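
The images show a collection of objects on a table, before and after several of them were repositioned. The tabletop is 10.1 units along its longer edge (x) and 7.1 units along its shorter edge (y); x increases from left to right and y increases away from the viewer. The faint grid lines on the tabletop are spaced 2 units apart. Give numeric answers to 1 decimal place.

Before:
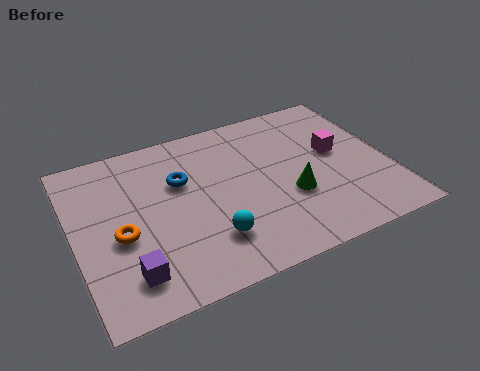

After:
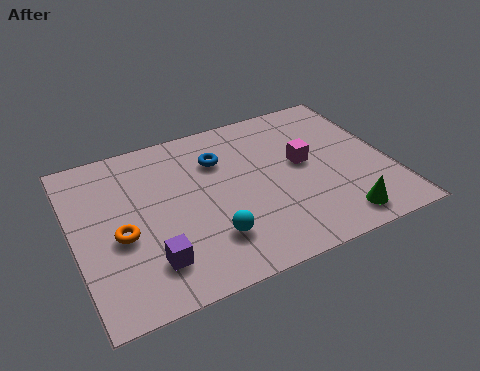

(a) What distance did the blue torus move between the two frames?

1.4

The blue torus moved from about (3.5, 4.6) to (4.8, 5.1), a distance of √(1.3² + 0.5²) ≈ 1.4.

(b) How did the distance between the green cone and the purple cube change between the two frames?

+0.5

The distance was about 5.4 in the first image and 5.9 in the second, so they moved 0.5 units further apart.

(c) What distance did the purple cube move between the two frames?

0.7

The purple cube was near (1.5, 1.4) before and (2.2, 1.6) after, so it travelled √(0.7² + 0.2²) ≈ 0.7 units.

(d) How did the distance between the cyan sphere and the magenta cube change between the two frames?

-1.0

They were about 4.9 units apart before and 3.9 after — 1.0 units closer together.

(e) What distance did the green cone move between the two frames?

2.1

From (6.8, 2.6) to (8.1, 1.0), the green cone covered √(1.3² + 1.6²) ≈ 2.1 units.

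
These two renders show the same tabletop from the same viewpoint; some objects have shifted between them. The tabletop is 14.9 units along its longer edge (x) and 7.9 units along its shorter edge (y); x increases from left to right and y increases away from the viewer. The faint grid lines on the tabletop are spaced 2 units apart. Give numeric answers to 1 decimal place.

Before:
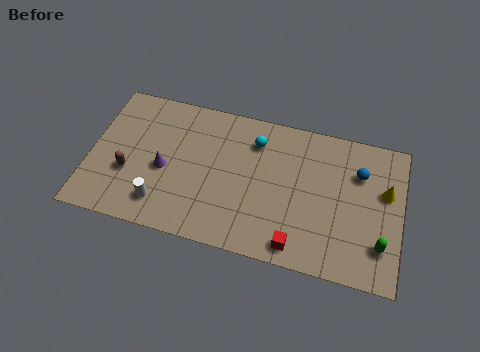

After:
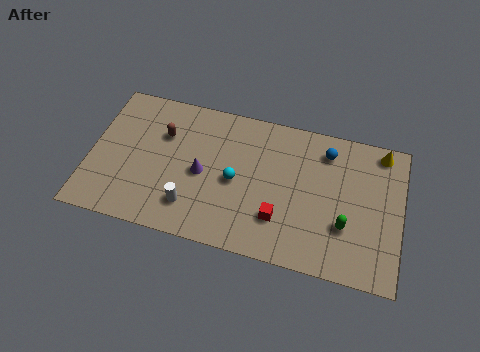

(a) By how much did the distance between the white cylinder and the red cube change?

-2.3

They were about 6.5 units apart before and 4.2 after — 2.3 units closer together.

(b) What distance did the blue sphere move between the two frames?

1.8

The blue sphere was near (12.8, 5.6) before and (11.2, 6.4) after, so it travelled √(1.6² + 0.8²) ≈ 1.8 units.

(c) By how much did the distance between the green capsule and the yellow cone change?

+1.7

Before: roughly 2.9 units apart; after: 4.6. That's 1.7 units further apart.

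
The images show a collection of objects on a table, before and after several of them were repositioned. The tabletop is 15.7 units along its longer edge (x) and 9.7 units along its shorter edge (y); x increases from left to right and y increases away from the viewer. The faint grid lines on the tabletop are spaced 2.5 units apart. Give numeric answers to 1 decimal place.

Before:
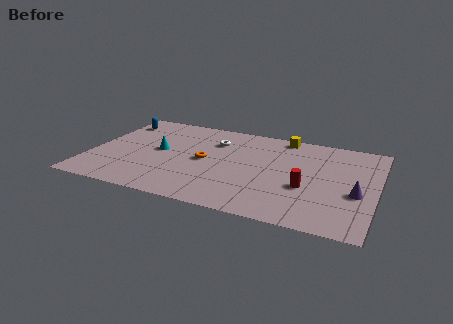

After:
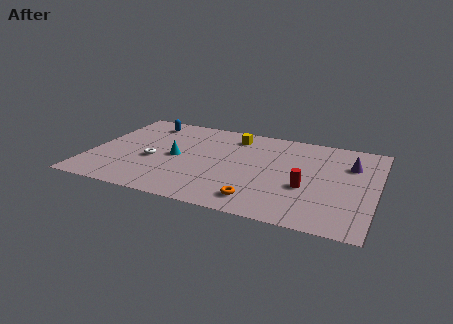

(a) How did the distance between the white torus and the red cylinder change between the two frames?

+2.1

The distance was about 6.4 in the first image and 8.5 in the second, so they moved 2.1 units further apart.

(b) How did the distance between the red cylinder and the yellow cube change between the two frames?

+0.8

Before: roughly 5.4 units apart; after: 6.2. That's 0.8 units further apart.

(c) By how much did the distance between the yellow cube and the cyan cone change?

-3.2

The distance was about 7.6 in the first image and 4.4 in the second, so they moved 3.2 units closer together.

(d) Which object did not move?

the red cylinder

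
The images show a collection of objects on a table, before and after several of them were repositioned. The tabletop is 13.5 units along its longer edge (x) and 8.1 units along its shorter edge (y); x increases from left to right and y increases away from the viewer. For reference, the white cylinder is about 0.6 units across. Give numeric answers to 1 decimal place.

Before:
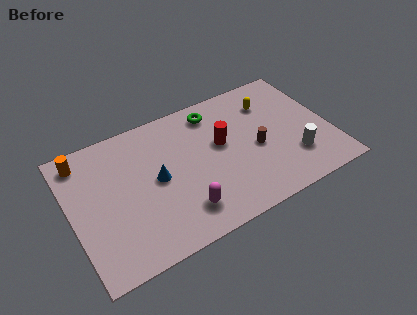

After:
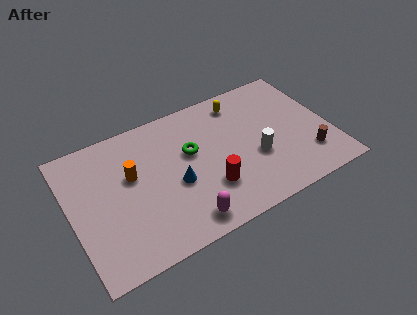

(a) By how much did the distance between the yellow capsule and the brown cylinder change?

+2.9

Before: roughly 2.7 units apart; after: 5.6. That's 2.9 units further apart.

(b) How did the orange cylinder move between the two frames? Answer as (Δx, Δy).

(2.3, -2.0)

The orange cylinder was at about (0.9, 6.9) and moved to about (3.2, 4.9).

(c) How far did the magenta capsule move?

0.6

From (5.4, 1.7) to (5.4, 1.1), the magenta capsule covered √(0.0² + 0.6²) ≈ 0.6 units.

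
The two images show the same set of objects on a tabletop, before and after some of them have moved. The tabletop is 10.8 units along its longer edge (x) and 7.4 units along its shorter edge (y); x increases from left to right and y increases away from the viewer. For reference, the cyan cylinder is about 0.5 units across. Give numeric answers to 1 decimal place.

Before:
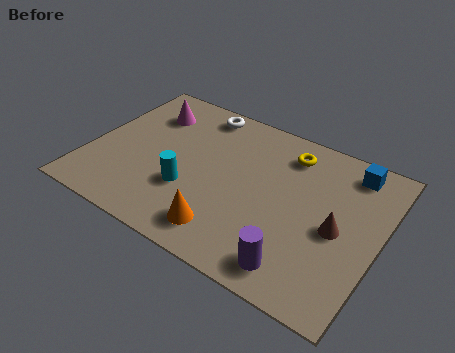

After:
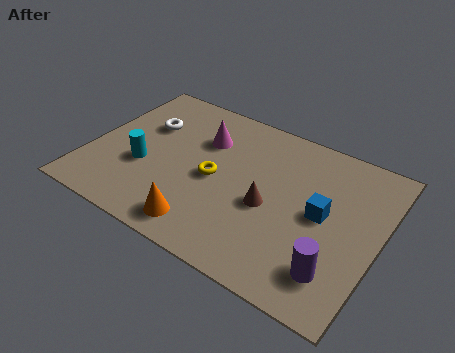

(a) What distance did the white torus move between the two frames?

2.4

The white torus was near (3.6, 6.5) before and (1.8, 4.9) after, so it travelled √(1.8² + 1.6²) ≈ 2.4 units.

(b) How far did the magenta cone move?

2.2

From (1.8, 5.6) to (4.0, 5.2), the magenta cone covered √(2.2² + 0.4²) ≈ 2.2 units.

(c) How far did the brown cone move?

2.5

The brown cone was near (9.3, 3.4) before and (6.8, 3.2) after, so it travelled √(2.5² + 0.2²) ≈ 2.5 units.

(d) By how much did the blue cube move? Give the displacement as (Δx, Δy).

(-0.7, -2.5)

The blue cube was at about (9.4, 6.3) and moved to about (8.7, 3.8).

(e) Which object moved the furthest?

the yellow torus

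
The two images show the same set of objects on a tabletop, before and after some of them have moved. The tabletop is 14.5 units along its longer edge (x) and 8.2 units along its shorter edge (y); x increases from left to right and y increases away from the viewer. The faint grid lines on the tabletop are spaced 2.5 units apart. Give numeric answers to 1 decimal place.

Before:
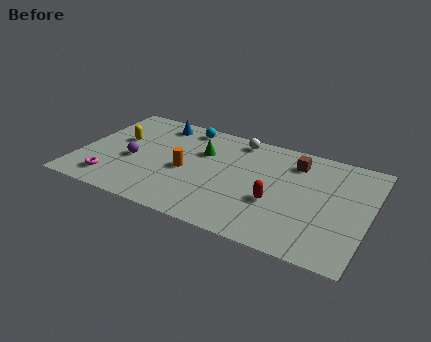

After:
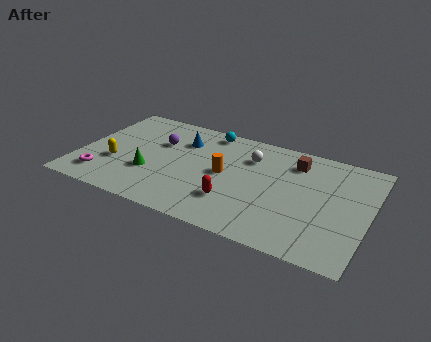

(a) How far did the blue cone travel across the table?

1.7

The blue cone moved from about (3.5, 7.0) to (4.9, 6.0), a distance of √(1.4² + 1.0²) ≈ 1.7.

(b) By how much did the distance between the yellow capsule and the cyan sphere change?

+2.2

The distance was about 3.9 in the first image and 6.1 in the second, so they moved 2.2 units further apart.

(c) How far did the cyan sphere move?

1.2

The cyan sphere moved from about (4.9, 7.2) to (6.1, 7.3), a distance of √(1.2² + 0.1²) ≈ 1.2.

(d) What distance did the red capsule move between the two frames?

2.2

The red capsule was near (10.0, 3.1) before and (8.0, 2.3) after, so it travelled √(2.0² + 0.8²) ≈ 2.2 units.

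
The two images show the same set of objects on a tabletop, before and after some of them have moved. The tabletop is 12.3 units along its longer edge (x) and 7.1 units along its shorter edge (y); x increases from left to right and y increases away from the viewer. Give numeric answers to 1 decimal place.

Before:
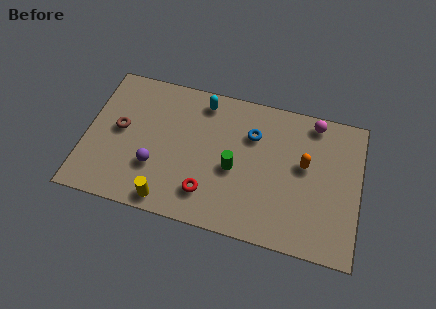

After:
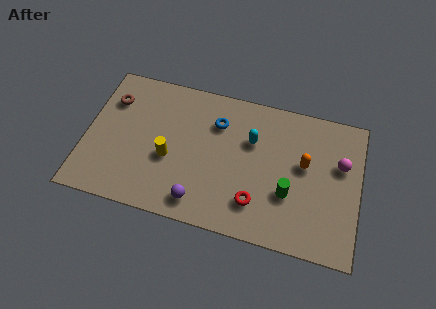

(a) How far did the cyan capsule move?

2.7

From (5.1, 6.1) to (7.4, 4.7), the cyan capsule covered √(2.3² + 1.4²) ≈ 2.7 units.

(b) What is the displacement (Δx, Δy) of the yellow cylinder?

(-0.1, 2.1)

The yellow cylinder started near (3.9, 0.8) and ended near (3.8, 2.9).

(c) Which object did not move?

the orange capsule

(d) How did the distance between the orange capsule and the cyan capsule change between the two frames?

-2.6

The distance was about 5.1 in the first image and 2.5 in the second, so they moved 2.6 units closer together.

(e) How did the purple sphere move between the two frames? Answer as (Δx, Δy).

(2.1, -1.2)

The purple sphere was at about (3.2, 2.3) and moved to about (5.3, 1.1).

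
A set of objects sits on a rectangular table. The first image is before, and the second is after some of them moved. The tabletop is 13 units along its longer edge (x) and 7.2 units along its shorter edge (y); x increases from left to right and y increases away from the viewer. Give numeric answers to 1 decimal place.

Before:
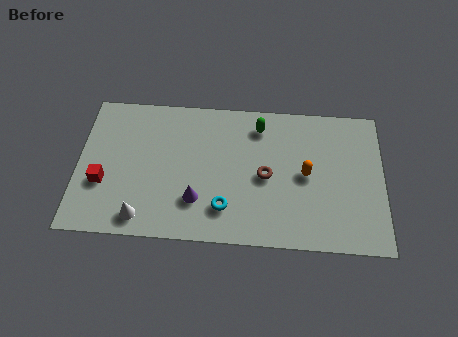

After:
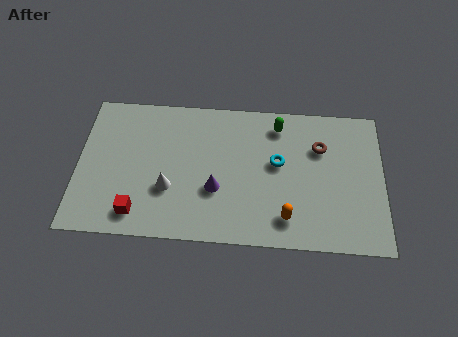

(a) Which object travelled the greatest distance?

the cyan torus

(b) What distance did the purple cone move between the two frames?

1.0

From (5.1, 2.0) to (5.9, 2.6), the purple cone covered √(0.8² + 0.6²) ≈ 1.0 units.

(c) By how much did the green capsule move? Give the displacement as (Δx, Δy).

(0.8, 0.1)

The green capsule started near (7.7, 5.9) and ended near (8.5, 6.0).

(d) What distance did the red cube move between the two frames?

2.1

The red cube moved from about (1.1, 2.6) to (2.6, 1.2), a distance of √(1.5² + 1.4²) ≈ 2.1.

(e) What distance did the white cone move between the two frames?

1.9

From (2.8, 1.0) to (3.9, 2.5), the white cone covered √(1.1² + 1.5²) ≈ 1.9 units.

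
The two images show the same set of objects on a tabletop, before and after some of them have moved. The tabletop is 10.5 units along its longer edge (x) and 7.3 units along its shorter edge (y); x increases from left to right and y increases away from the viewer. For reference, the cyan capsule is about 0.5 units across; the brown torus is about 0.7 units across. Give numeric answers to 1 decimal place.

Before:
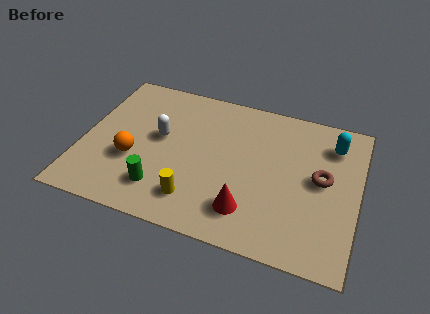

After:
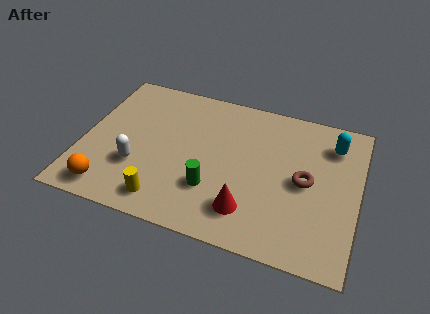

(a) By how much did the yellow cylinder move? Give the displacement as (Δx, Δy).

(-1.1, -0.4)

The yellow cylinder was at about (4.5, 1.5) and moved to about (3.4, 1.1).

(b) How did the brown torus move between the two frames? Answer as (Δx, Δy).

(-0.6, -0.3)

The brown torus was at about (9.1, 3.9) and moved to about (8.5, 3.6).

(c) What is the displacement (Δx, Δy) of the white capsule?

(-0.7, -1.7)

The white capsule was at about (2.9, 4.1) and moved to about (2.2, 2.4).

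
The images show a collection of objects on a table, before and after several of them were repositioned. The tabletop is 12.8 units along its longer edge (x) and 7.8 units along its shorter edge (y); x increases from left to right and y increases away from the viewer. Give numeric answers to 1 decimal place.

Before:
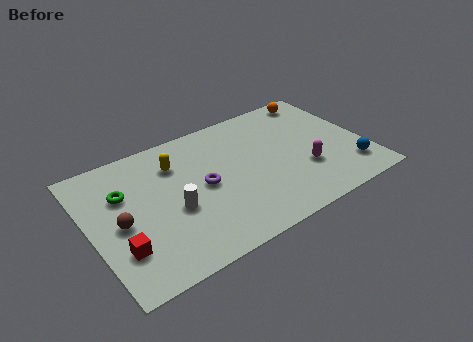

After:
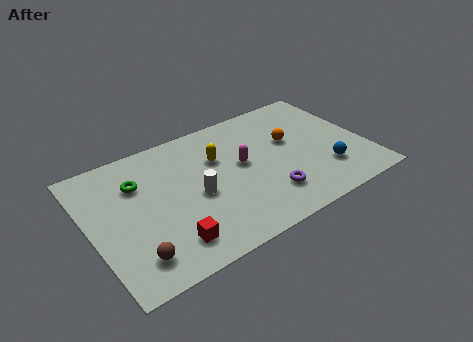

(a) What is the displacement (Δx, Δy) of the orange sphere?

(-1.8, -2.2)

The orange sphere started near (11.3, 6.9) and ended near (9.5, 4.7).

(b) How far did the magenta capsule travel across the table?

3.2

From (9.8, 2.6) to (7.1, 4.3), the magenta capsule covered √(2.7² + 1.7²) ≈ 3.2 units.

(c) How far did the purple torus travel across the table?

3.4

From (5.2, 3.9) to (7.9, 1.9), the purple torus covered √(2.7² + 2.0²) ≈ 3.4 units.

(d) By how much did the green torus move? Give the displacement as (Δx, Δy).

(0.7, 0.3)

The green torus started near (1.7, 5.2) and ended near (2.4, 5.5).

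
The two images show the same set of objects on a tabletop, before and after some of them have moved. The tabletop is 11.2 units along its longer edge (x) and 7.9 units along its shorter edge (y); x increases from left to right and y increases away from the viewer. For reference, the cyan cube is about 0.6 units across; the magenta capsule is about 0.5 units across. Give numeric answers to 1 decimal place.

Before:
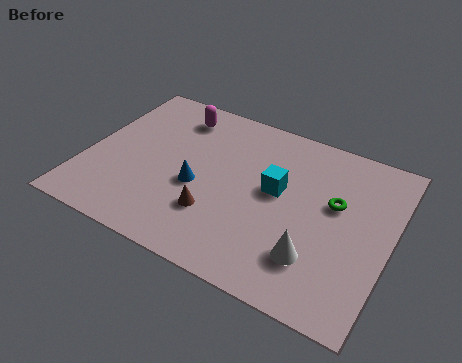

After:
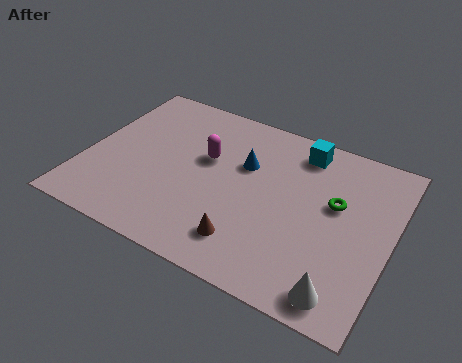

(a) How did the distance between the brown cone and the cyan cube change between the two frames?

+2.4

They were about 2.9 units apart before and 5.3 after — 2.4 units further apart.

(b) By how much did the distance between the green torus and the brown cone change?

-0.6

The distance was about 4.8 in the first image and 4.2 in the second, so they moved 0.6 units closer together.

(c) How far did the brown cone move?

1.5

From (5.0, 2.3) to (6.3, 1.6), the brown cone covered √(1.3² + 0.7²) ≈ 1.5 units.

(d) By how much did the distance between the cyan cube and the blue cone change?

-0.5

They were about 3.0 units apart before and 2.5 after — 0.5 units closer together.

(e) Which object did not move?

the green torus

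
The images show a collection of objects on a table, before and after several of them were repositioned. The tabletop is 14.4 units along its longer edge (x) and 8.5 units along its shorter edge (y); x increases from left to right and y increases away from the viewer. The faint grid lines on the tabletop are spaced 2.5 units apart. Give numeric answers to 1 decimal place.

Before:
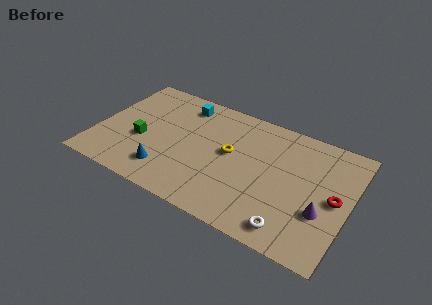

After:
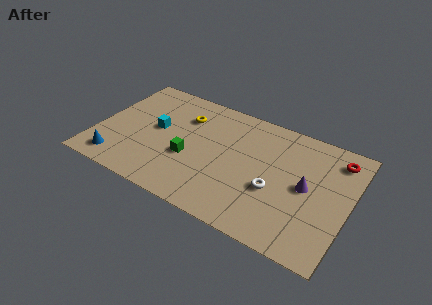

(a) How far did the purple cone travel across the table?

1.6

From (13.0, 3.0) to (12.0, 4.3), the purple cone covered √(1.0² + 1.3²) ≈ 1.6 units.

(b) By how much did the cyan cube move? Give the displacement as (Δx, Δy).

(-1.2, -2.5)

From the two frames, the cyan cube sits at roughly (4.5, 7.1) before and (3.3, 4.6) after.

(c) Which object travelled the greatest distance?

the yellow torus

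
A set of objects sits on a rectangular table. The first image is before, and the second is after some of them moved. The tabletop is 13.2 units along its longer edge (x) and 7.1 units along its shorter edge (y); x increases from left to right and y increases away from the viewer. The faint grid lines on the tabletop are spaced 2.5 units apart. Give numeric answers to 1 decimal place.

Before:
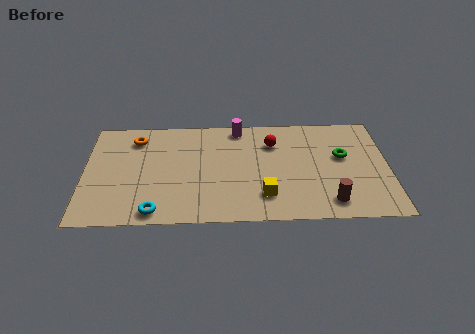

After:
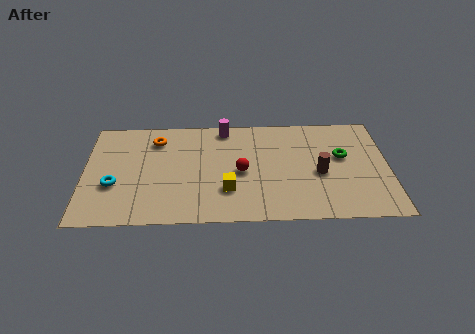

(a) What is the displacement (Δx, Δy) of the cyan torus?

(-1.8, 1.8)

The cyan torus was at about (3.1, 0.8) and moved to about (1.3, 2.6).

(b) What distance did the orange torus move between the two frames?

0.9

The orange torus moved from about (2.2, 5.7) to (3.1, 5.6), a distance of √(0.9² + 0.1²) ≈ 0.9.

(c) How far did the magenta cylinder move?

0.6

From (6.7, 6.3) to (6.1, 6.3), the magenta cylinder covered √(0.6² + 0.0²) ≈ 0.6 units.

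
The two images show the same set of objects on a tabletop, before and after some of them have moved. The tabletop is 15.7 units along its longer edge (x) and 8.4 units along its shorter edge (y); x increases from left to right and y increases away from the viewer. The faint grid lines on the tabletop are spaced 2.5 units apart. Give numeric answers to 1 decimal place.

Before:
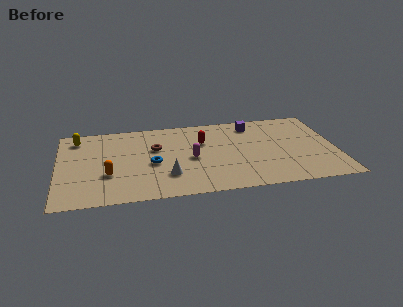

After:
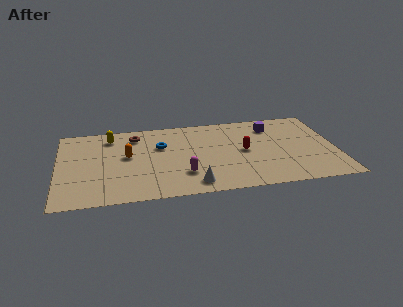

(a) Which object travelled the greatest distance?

the red capsule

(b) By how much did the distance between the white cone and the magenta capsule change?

-0.9

They were about 2.1 units apart before and 1.2 after — 0.9 units closer together.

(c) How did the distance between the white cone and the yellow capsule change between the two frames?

+0.4

Before: roughly 6.9 units apart; after: 7.3. That's 0.4 units further apart.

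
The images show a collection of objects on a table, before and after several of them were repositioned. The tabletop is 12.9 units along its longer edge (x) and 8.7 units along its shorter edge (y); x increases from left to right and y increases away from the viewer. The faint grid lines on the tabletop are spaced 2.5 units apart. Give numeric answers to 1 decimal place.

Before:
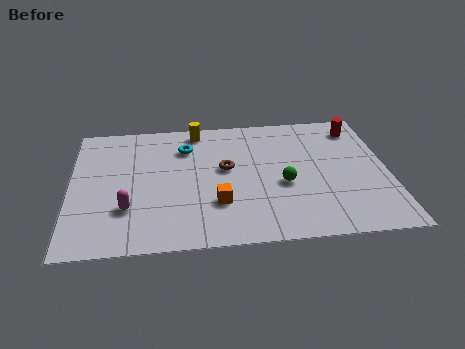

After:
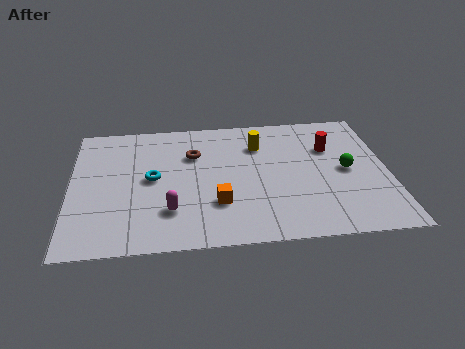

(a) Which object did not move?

the orange cube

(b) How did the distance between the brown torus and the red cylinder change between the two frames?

-0.4

They were about 6.0 units apart before and 5.6 after — 0.4 units closer together.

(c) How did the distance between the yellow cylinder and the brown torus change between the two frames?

-0.3

The distance was about 3.0 in the first image and 2.7 in the second, so they moved 0.3 units closer together.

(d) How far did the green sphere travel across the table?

2.7

The green sphere was near (8.6, 3.6) before and (11.2, 4.3) after, so it travelled √(2.6² + 0.7²) ≈ 2.7 units.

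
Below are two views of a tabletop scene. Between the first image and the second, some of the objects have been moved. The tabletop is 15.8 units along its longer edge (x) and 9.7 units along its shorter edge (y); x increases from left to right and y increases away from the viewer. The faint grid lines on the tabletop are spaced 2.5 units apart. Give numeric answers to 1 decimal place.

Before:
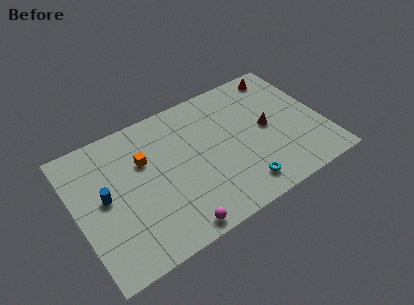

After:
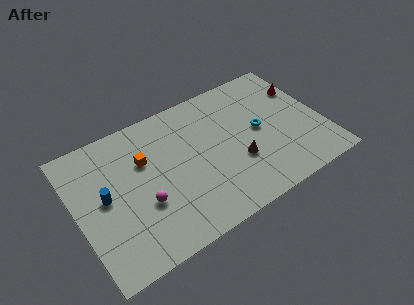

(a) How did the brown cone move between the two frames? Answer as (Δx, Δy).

(-2.2, -1.5)

The brown cone started near (12.3, 4.9) and ended near (10.1, 3.4).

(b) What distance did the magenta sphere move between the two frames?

3.1

From (5.6, 0.9) to (4.0, 3.5), the magenta sphere covered √(1.6² + 2.6²) ≈ 3.1 units.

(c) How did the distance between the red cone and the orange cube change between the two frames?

+0.9

They were about 9.6 units apart before and 10.5 after — 0.9 units further apart.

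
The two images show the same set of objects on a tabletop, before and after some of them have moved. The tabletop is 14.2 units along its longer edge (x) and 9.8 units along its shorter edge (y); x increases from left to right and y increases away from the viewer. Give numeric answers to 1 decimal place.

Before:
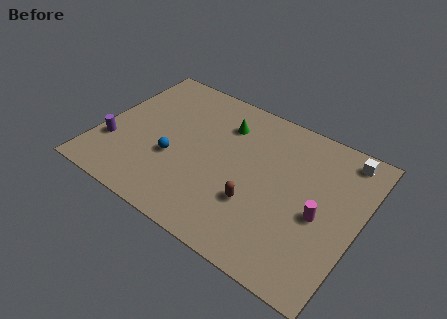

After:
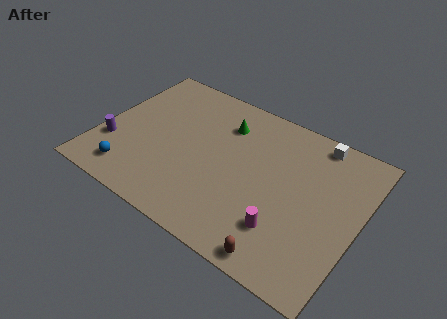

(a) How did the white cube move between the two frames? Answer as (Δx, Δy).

(-1.6, 0.2)

The white cube started near (12.9, 8.6) and ended near (11.3, 8.8).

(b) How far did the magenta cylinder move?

2.4

From (12.2, 4.3) to (10.6, 2.5), the magenta cylinder covered √(1.6² + 1.8²) ≈ 2.4 units.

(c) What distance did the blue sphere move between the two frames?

2.9

From (4.2, 3.7) to (2.2, 1.6), the blue sphere covered √(2.0² + 2.1²) ≈ 2.9 units.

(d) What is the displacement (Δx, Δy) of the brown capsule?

(1.9, -2.3)

From the two frames, the brown capsule sits at roughly (8.9, 3.2) before and (10.8, 0.9) after.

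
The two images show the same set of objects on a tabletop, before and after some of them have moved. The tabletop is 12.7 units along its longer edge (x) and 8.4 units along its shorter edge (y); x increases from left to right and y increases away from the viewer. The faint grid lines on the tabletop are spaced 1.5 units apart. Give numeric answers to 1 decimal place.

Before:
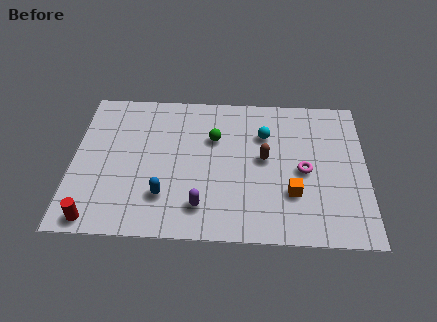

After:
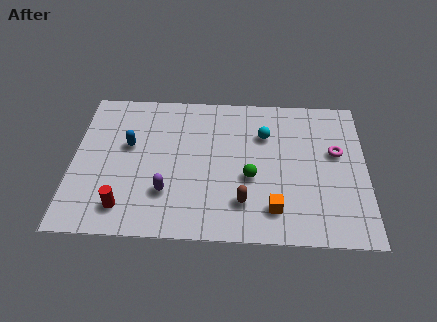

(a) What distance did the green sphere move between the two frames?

2.7

The green sphere was near (6.1, 5.6) before and (7.7, 3.4) after, so it travelled √(1.6² + 2.2²) ≈ 2.7 units.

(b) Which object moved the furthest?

the blue capsule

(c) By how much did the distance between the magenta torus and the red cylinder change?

+0.3

The distance was about 9.4 in the first image and 9.7 in the second, so they moved 0.3 units further apart.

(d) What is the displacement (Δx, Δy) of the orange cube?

(-0.8, -0.9)

From the two frames, the orange cube sits at roughly (9.5, 2.6) before and (8.7, 1.7) after.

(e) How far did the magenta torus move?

1.8

From (10.0, 3.9) to (11.4, 5.0), the magenta torus covered √(1.4² + 1.1²) ≈ 1.8 units.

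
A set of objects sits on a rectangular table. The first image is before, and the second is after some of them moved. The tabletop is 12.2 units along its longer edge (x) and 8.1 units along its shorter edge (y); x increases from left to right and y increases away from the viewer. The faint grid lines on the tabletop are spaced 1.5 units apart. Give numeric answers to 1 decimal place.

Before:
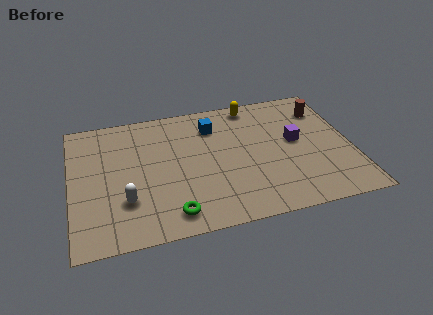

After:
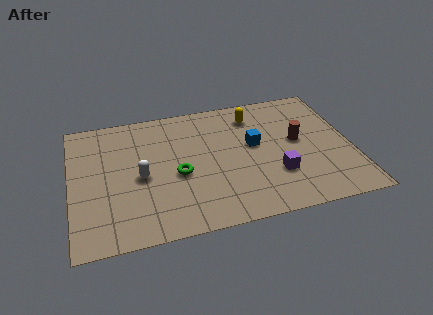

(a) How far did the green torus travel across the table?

2.3

The green torus moved from about (4.2, 1.2) to (4.6, 3.5), a distance of √(0.4² + 2.3²) ≈ 2.3.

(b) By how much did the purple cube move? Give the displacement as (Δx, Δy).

(-1.0, -1.9)

From the two frames, the purple cube sits at roughly (9.8, 4.4) before and (8.8, 2.5) after.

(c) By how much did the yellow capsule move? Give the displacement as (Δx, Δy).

(0.0, -0.7)

The yellow capsule started near (8.1, 7.2) and ended near (8.1, 6.5).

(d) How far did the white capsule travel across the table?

1.5

The white capsule was near (2.3, 2.4) before and (3.0, 3.7) after, so it travelled √(0.7² + 1.3²) ≈ 1.5 units.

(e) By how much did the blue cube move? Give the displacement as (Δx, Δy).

(1.7, -1.6)

From the two frames, the blue cube sits at roughly (6.3, 6.2) before and (8.0, 4.6) after.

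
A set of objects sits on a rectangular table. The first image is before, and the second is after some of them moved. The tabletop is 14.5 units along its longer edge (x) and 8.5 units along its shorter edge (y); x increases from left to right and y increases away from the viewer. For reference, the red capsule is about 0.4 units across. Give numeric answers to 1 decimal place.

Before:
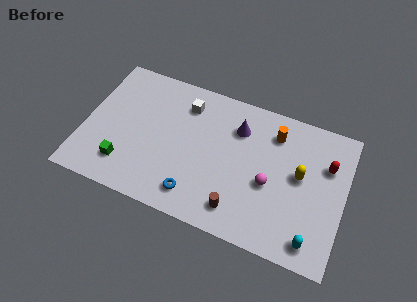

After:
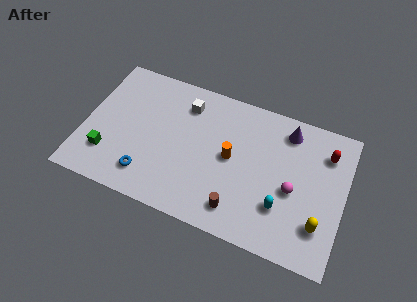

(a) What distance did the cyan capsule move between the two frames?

2.2

The cyan capsule moved from about (13.0, 1.2) to (11.2, 2.5), a distance of √(1.8² + 1.3²) ≈ 2.2.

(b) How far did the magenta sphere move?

1.3

The magenta sphere moved from about (10.4, 3.6) to (11.7, 3.7), a distance of √(1.3² + 0.1²) ≈ 1.3.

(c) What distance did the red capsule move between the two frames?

0.7

The red capsule moved from about (13.4, 5.8) to (13.3, 6.5), a distance of √(0.1² + 0.7²) ≈ 0.7.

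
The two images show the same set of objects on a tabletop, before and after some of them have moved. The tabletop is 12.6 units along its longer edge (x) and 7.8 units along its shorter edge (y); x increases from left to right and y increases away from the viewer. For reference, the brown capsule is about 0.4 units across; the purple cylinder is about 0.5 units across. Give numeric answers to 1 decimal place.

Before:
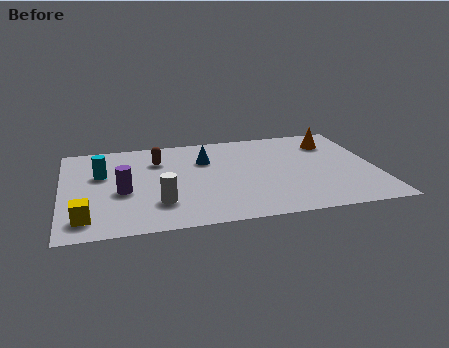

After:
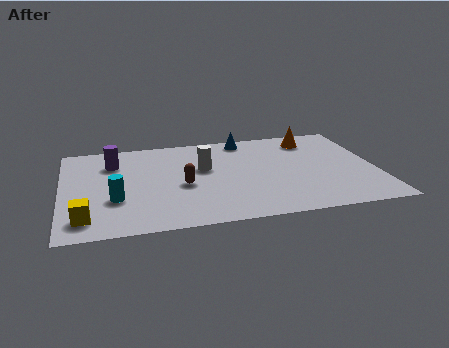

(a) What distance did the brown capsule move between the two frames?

2.5

The brown capsule moved from about (3.9, 5.7) to (4.8, 3.4), a distance of √(0.9² + 2.3²) ≈ 2.5.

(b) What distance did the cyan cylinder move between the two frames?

2.3

From (1.6, 4.9) to (2.1, 2.7), the cyan cylinder covered √(0.5² + 2.2²) ≈ 2.3 units.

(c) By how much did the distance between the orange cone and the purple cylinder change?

-0.9

The distance was about 9.0 in the first image and 8.1 in the second, so they moved 0.9 units closer together.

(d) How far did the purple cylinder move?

2.5

The purple cylinder moved from about (2.4, 3.3) to (2.1, 5.8), a distance of √(0.3² + 2.5²) ≈ 2.5.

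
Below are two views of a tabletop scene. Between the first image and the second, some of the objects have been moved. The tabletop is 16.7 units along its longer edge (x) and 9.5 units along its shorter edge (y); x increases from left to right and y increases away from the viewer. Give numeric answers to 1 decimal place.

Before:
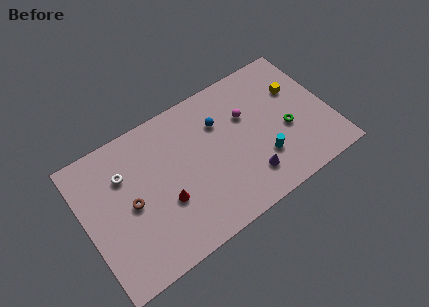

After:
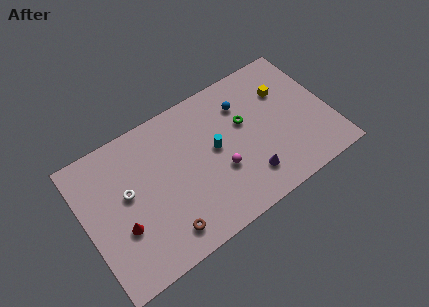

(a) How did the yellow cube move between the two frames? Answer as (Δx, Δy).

(-0.8, 0.3)

The yellow cube was at about (14.8, 6.3) and moved to about (14.0, 6.6).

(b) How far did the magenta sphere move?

3.5

The magenta sphere was near (11.3, 6.2) before and (9.0, 3.5) after, so it travelled √(2.3² + 2.7²) ≈ 3.5 units.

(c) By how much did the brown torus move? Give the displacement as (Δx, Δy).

(1.8, -3.0)

The brown torus started near (3.0, 4.6) and ended near (4.8, 1.6).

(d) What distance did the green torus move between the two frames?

3.2

The green torus moved from about (13.7, 3.9) to (11.1, 5.8), a distance of √(2.6² + 1.9²) ≈ 3.2.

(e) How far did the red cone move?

3.0

The red cone was near (5.2, 3.5) before and (2.2, 3.4) after, so it travelled √(3.0² + 0.1²) ≈ 3.0 units.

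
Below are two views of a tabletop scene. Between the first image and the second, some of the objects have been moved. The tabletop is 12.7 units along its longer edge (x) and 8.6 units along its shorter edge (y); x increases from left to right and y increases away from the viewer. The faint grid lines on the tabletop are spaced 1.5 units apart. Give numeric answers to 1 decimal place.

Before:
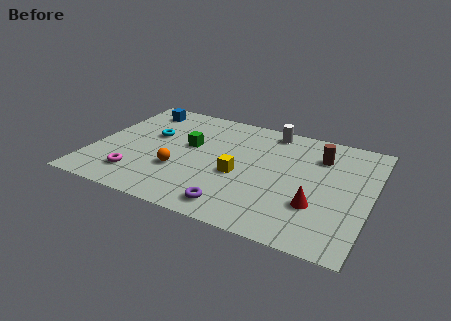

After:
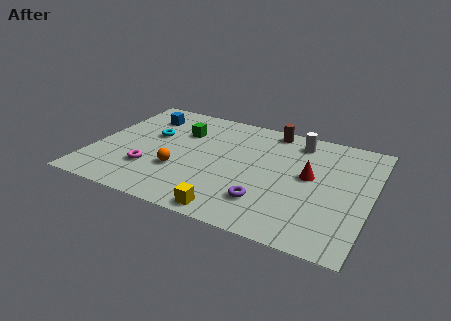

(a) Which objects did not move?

the orange sphere and the cyan torus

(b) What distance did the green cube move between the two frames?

1.1

The green cube moved from about (4.3, 5.0) to (3.8, 6.0), a distance of √(0.5² + 1.0²) ≈ 1.1.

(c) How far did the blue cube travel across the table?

0.6

The blue cube moved from about (1.6, 7.2) to (1.9, 6.7), a distance of √(0.3² + 0.5²) ≈ 0.6.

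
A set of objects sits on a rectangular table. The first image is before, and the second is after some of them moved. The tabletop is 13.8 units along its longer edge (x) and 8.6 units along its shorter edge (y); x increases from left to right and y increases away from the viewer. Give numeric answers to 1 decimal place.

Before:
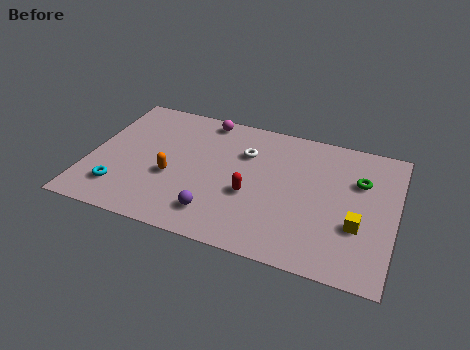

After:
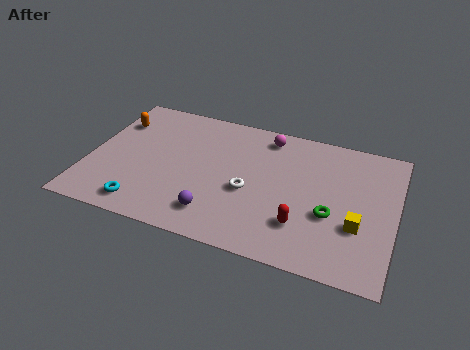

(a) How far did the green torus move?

2.7

From (12.1, 5.8) to (11.0, 3.3), the green torus covered √(1.1² + 2.5²) ≈ 2.7 units.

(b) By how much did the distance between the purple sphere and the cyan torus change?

-1.2

Before: roughly 4.4 units apart; after: 3.2. That's 1.2 units closer together.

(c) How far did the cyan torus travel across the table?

1.4

From (1.6, 1.9) to (2.8, 1.2), the cyan torus covered √(1.2² + 0.7²) ≈ 1.4 units.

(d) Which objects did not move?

the purple sphere and the yellow cube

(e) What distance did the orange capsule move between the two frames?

4.1

The orange capsule moved from about (3.8, 3.4) to (0.9, 6.3), a distance of √(2.9² + 2.9²) ≈ 4.1.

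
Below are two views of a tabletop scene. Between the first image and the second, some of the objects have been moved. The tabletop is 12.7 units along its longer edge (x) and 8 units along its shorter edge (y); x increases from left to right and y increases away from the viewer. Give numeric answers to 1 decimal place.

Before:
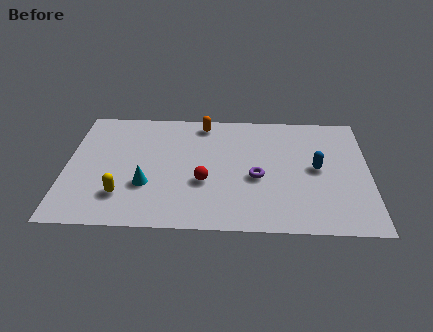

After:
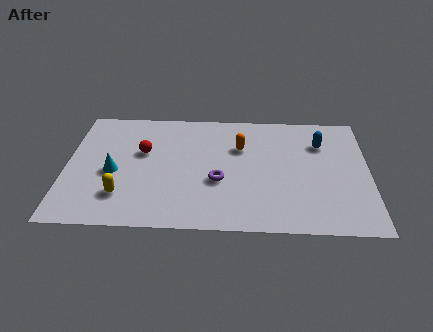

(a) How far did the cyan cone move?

1.6

From (3.4, 2.7) to (2.0, 3.5), the cyan cone covered √(1.4² + 0.8²) ≈ 1.6 units.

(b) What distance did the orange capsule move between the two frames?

2.3

The orange capsule moved from about (5.7, 7.0) to (7.3, 5.4), a distance of √(1.6² + 1.6²) ≈ 2.3.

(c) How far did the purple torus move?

1.6

From (8.0, 3.4) to (6.4, 3.1), the purple torus covered √(1.6² + 0.3²) ≈ 1.6 units.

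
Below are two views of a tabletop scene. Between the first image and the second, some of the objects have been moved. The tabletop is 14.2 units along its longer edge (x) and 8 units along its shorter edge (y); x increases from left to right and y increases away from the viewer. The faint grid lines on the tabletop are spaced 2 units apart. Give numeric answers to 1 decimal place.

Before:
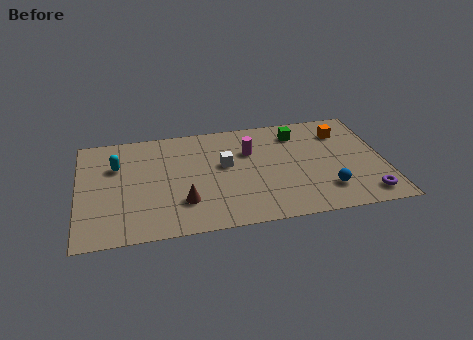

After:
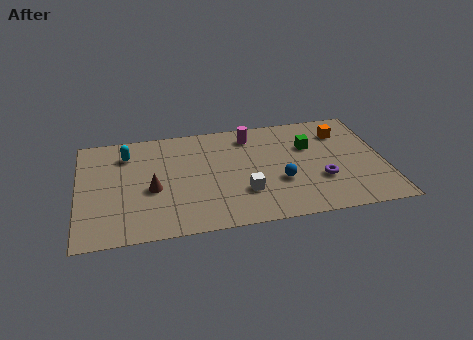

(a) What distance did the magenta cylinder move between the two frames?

1.2

The magenta cylinder was near (8.0, 5.4) before and (8.1, 6.6) after, so it travelled √(0.1² + 1.2²) ≈ 1.2 units.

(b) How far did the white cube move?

2.3

The white cube was near (6.8, 4.6) before and (7.6, 2.4) after, so it travelled √(0.8² + 2.2²) ≈ 2.3 units.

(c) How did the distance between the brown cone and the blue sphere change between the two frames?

-0.7

The distance was about 6.6 in the first image and 5.9 in the second, so they moved 0.7 units closer together.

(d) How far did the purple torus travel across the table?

2.5

From (13.2, 1.2) to (11.2, 2.7), the purple torus covered √(2.0² + 1.5²) ≈ 2.5 units.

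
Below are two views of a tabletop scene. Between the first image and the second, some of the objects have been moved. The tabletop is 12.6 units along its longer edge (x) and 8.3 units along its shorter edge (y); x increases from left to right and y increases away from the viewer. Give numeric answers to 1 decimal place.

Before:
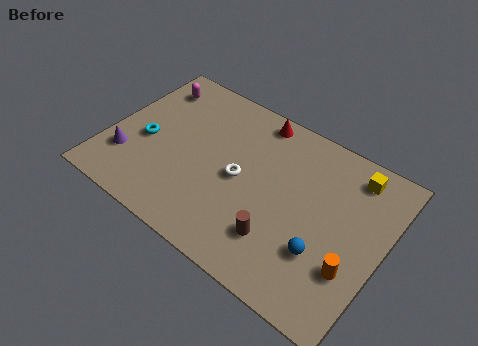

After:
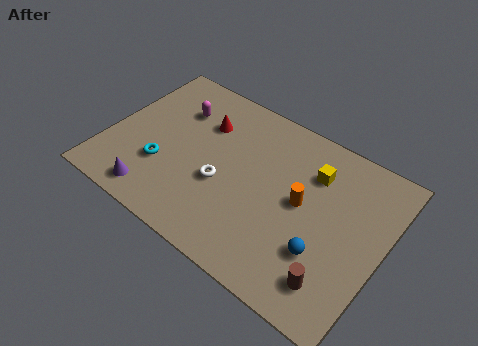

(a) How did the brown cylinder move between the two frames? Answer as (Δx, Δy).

(2.6, -0.5)

The brown cylinder was at about (8.3, 2.1) and moved to about (10.9, 1.6).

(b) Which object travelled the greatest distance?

the orange cylinder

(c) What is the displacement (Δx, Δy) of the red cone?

(-2.2, -1.5)

From the two frames, the red cone sits at roughly (6.2, 7.4) before and (4.0, 5.9) after.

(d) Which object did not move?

the blue sphere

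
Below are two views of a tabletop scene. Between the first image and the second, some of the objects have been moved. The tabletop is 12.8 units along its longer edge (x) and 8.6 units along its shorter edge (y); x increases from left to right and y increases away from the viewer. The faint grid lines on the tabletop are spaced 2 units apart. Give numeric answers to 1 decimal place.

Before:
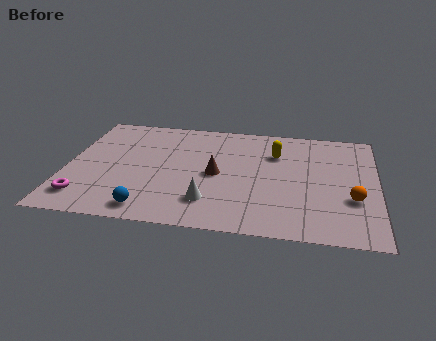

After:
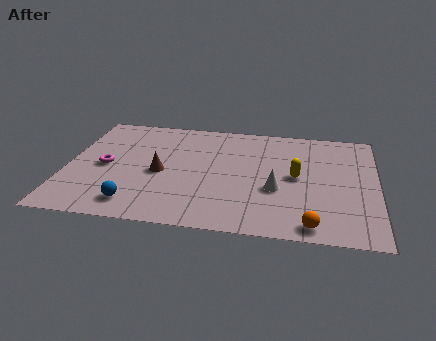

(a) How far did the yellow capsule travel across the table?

1.9

From (8.6, 6.1) to (9.5, 4.4), the yellow capsule covered √(0.9² + 1.7²) ≈ 1.9 units.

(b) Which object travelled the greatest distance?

the white cone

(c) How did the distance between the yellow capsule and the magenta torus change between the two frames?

-1.0

Before: roughly 8.9 units apart; after: 7.9. That's 1.0 units closer together.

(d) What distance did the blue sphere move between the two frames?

0.7

From (3.6, 1.1) to (3.0, 1.4), the blue sphere covered √(0.6² + 0.3²) ≈ 0.7 units.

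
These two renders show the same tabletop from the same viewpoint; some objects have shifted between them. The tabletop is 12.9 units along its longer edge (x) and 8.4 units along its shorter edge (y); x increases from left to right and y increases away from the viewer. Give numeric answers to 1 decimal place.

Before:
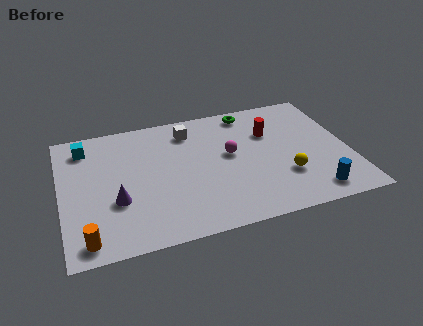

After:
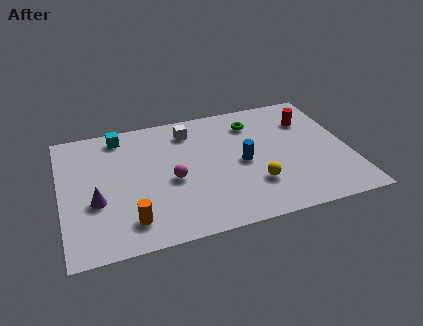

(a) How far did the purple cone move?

0.9

The purple cone was near (2.4, 3.0) before and (1.5, 3.2) after, so it travelled √(0.9² + 0.2²) ≈ 0.9 units.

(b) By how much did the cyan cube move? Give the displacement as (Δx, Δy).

(1.6, 0.4)

The cyan cube started near (1.2, 6.9) and ended near (2.8, 7.3).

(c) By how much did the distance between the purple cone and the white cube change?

+0.5

They were about 5.2 units apart before and 5.7 after — 0.5 units further apart.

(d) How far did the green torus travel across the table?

0.8

From (8.7, 7.4) to (8.8, 6.6), the green torus covered √(0.1² + 0.8²) ≈ 0.8 units.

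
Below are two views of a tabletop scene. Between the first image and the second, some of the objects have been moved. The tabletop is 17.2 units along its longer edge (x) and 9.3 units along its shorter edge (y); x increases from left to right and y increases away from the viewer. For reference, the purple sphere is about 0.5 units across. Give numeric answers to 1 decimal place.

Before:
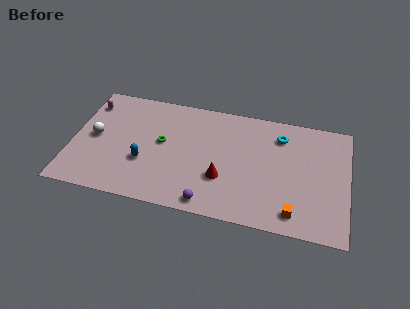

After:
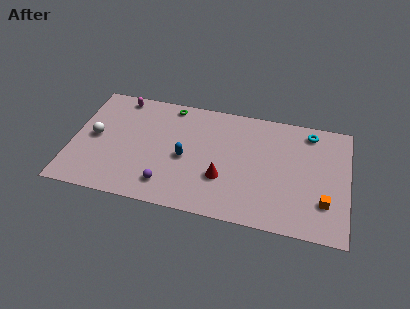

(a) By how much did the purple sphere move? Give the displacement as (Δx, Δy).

(-2.7, 0.8)

From the two frames, the purple sphere sits at roughly (8.8, 1.0) before and (6.1, 1.8) after.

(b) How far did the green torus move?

3.2

The green torus moved from about (5.6, 5.1) to (5.9, 8.3), a distance of √(0.3² + 3.2²) ≈ 3.2.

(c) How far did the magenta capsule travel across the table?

2.1

The magenta capsule moved from about (0.8, 7.4) to (2.7, 8.3), a distance of √(1.9² + 0.9²) ≈ 2.1.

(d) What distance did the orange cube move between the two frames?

2.2

The orange cube moved from about (14.0, 1.4) to (15.8, 2.6), a distance of √(1.8² + 1.2²) ≈ 2.2.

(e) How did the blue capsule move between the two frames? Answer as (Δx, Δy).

(2.5, 0.9)

The blue capsule started near (4.6, 3.3) and ended near (7.1, 4.2).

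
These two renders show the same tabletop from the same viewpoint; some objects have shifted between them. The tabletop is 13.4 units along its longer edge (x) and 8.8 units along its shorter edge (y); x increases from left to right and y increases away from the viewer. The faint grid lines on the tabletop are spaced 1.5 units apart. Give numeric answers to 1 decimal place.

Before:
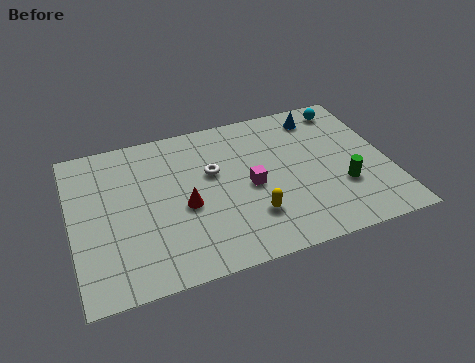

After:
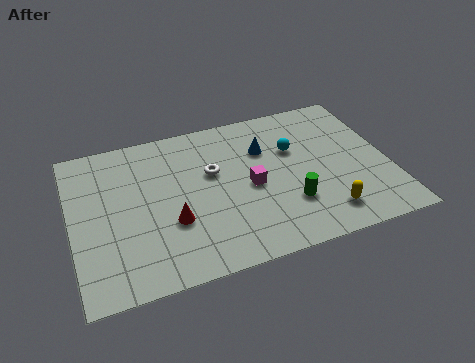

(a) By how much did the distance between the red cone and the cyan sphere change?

-2.2

Before: roughly 8.2 units apart; after: 6.0. That's 2.2 units closer together.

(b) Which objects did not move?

the white torus and the magenta cube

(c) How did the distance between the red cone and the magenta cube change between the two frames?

+0.7

The distance was about 2.8 in the first image and 3.5 in the second, so they moved 0.7 units further apart.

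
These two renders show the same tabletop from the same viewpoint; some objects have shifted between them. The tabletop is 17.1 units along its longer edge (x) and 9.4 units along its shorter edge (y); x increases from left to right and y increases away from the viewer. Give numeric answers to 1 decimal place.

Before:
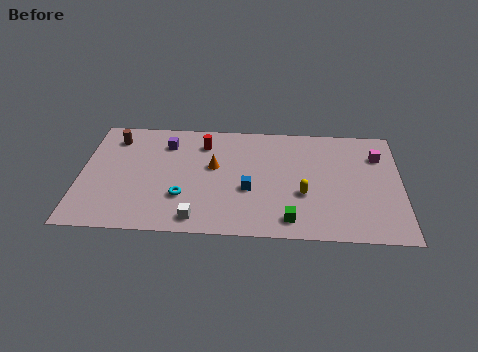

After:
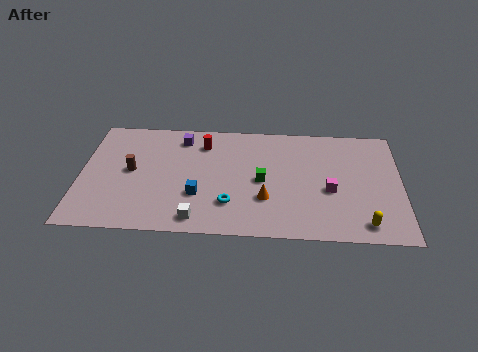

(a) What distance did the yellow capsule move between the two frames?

3.9

The yellow capsule moved from about (11.9, 3.5) to (15.1, 1.3), a distance of √(3.2² + 2.2²) ≈ 3.9.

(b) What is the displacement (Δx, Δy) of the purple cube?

(0.8, 0.5)

From the two frames, the purple cube sits at roughly (4.5, 7.3) before and (5.3, 7.8) after.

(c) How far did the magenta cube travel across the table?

4.0

The magenta cube was near (15.9, 6.9) before and (13.3, 3.9) after, so it travelled √(2.6² + 3.0²) ≈ 4.0 units.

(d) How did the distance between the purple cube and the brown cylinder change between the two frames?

+1.1

They were about 2.8 units apart before and 3.9 after — 1.1 units further apart.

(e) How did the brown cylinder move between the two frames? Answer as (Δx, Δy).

(1.0, -2.7)

The brown cylinder was at about (1.7, 7.6) and moved to about (2.7, 4.9).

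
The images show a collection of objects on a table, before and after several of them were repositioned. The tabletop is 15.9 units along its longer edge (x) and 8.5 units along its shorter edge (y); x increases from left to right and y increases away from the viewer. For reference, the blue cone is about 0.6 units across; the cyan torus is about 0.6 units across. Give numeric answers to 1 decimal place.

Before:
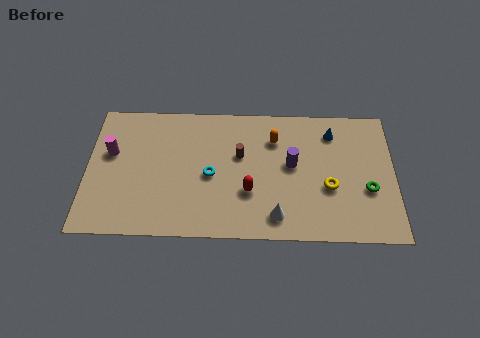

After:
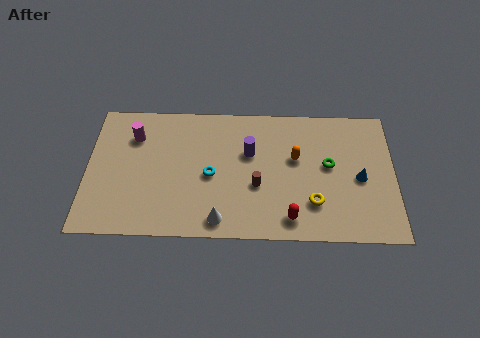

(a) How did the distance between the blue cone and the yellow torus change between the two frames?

-0.6

Before: roughly 3.5 units apart; after: 2.9. That's 0.6 units closer together.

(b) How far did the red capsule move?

2.6

The red capsule moved from about (8.4, 2.9) to (10.5, 1.3), a distance of √(2.1² + 1.6²) ≈ 2.6.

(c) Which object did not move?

the cyan torus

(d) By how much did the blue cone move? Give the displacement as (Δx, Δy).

(1.4, -2.9)

The blue cone was at about (12.7, 6.8) and moved to about (14.1, 3.9).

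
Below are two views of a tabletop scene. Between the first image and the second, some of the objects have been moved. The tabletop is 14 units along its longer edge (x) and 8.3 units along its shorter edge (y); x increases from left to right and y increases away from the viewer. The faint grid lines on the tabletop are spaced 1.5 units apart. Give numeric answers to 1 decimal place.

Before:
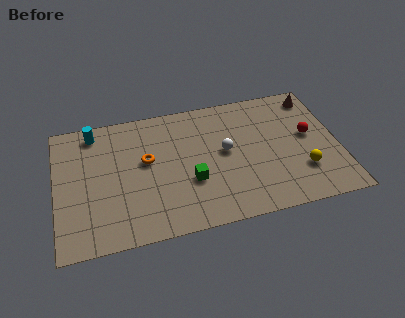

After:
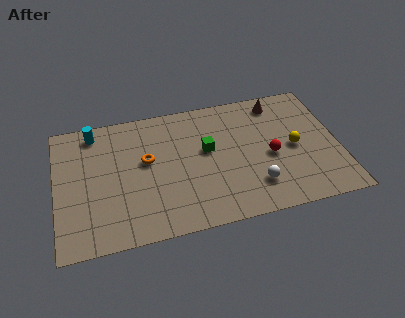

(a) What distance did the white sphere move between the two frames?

2.8

From (8.4, 4.5) to (9.7, 2.0), the white sphere covered √(1.3² + 2.5²) ≈ 2.8 units.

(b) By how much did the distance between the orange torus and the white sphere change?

+2.0

They were about 3.9 units apart before and 5.9 after — 2.0 units further apart.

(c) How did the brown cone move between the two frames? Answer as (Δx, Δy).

(-1.9, 0.0)

The brown cone started near (13.1, 7.1) and ended near (11.2, 7.1).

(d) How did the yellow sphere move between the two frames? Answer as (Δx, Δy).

(-0.3, 1.6)

The yellow sphere was at about (12.1, 2.4) and moved to about (11.8, 4.0).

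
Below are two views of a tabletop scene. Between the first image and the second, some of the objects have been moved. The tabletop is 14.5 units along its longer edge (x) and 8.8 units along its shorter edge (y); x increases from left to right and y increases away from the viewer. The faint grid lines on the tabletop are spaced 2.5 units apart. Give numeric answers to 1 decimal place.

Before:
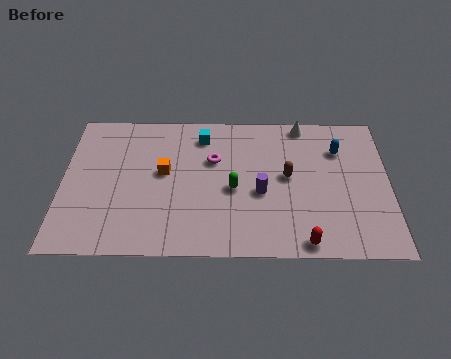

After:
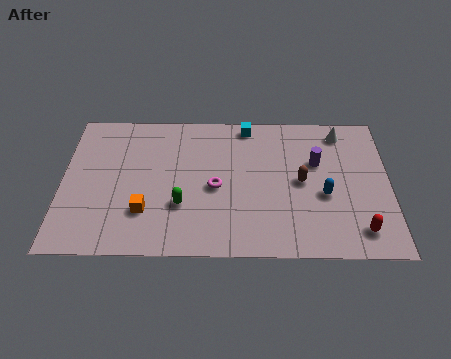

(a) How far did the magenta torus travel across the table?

1.7

From (6.7, 5.7) to (6.8, 4.0), the magenta torus covered √(0.1² + 1.7²) ≈ 1.7 units.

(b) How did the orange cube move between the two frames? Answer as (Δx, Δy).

(-0.8, -2.4)

The orange cube was at about (4.5, 4.9) and moved to about (3.7, 2.5).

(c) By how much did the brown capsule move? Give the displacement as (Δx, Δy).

(0.6, -0.3)

From the two frames, the brown capsule sits at roughly (10.0, 4.7) before and (10.6, 4.4) after.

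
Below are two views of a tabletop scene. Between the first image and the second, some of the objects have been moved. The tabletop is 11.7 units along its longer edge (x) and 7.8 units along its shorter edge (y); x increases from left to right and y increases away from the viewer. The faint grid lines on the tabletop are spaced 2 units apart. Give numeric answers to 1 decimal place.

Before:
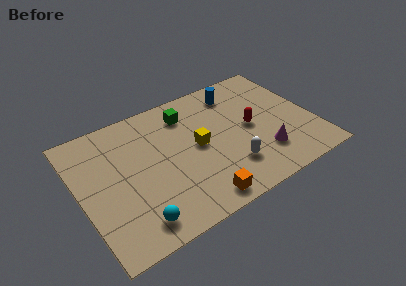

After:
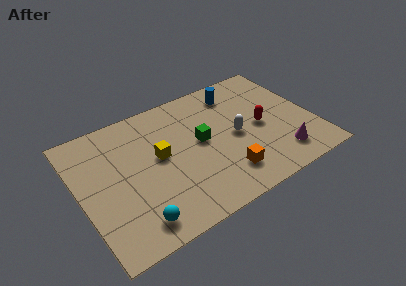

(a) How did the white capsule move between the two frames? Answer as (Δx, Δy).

(0.6, 1.7)

From the two frames, the white capsule sits at roughly (7.2, 2.0) before and (7.8, 3.7) after.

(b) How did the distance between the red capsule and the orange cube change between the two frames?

-1.4

The distance was about 4.4 in the first image and 3.0 in the second, so they moved 1.4 units closer together.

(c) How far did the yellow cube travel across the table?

1.9

The yellow cube was near (5.9, 4.0) before and (4.0, 4.3) after, so it travelled √(1.9² + 0.3²) ≈ 1.9 units.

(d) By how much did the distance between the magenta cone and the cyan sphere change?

+0.8

The distance was about 6.6 in the first image and 7.4 in the second, so they moved 0.8 units further apart.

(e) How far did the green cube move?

2.0

From (5.7, 6.2) to (6.1, 4.2), the green cube covered √(0.4² + 2.0²) ≈ 2.0 units.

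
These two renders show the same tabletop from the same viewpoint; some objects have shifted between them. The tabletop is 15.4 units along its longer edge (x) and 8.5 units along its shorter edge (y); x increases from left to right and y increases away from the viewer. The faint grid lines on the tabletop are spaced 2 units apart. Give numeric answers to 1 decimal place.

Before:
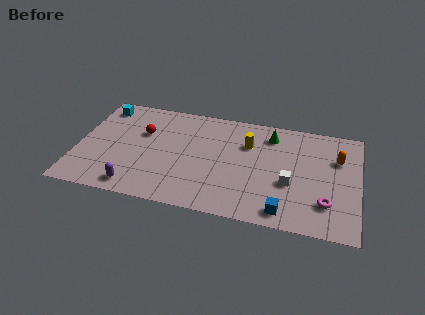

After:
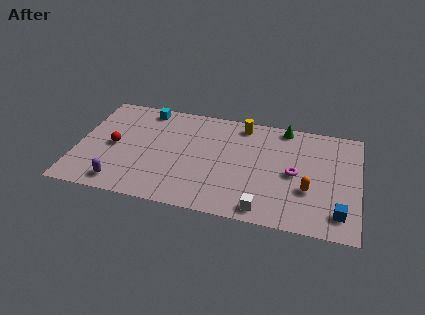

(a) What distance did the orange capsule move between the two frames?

3.2

From (14.2, 5.8) to (12.7, 3.0), the orange capsule covered √(1.5² + 2.8²) ≈ 3.2 units.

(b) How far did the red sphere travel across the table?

2.1

The red sphere moved from about (3.5, 5.5) to (2.0, 4.1), a distance of √(1.5² + 1.4²) ≈ 2.1.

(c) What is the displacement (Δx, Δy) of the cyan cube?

(2.4, 0.3)

From the two frames, the cyan cube sits at roughly (1.1, 7.2) before and (3.5, 7.5) after.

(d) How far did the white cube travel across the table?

2.6

From (11.7, 3.3) to (10.4, 1.0), the white cube covered √(1.3² + 2.3²) ≈ 2.6 units.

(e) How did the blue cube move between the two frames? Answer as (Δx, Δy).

(2.9, 0.5)

From the two frames, the blue cube sits at roughly (11.5, 1.1) before and (14.4, 1.6) after.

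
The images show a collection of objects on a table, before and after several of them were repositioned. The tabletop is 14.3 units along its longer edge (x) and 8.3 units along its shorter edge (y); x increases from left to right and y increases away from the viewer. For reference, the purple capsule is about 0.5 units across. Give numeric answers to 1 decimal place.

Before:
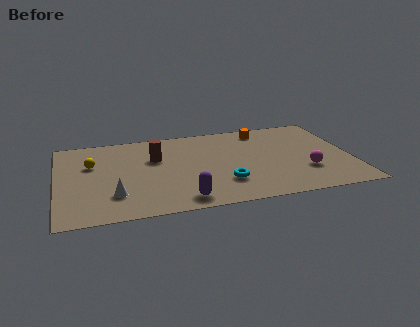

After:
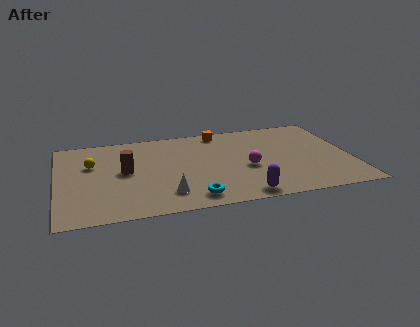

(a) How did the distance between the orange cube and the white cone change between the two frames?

-2.7

The distance was about 9.0 in the first image and 6.3 in the second, so they moved 2.7 units closer together.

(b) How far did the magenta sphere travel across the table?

2.9

From (12.0, 2.6) to (9.2, 3.5), the magenta sphere covered √(2.8² + 0.9²) ≈ 2.9 units.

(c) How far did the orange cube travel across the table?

2.1

From (10.2, 7.1) to (8.1, 7.4), the orange cube covered √(2.1² + 0.3²) ≈ 2.1 units.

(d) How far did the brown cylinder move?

1.8

The brown cylinder was near (4.8, 5.4) before and (3.3, 4.4) after, so it travelled √(1.5² + 1.0²) ≈ 1.8 units.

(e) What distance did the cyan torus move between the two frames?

1.9

The cyan torus was near (8.0, 2.3) before and (6.4, 1.2) after, so it travelled √(1.6² + 1.1²) ≈ 1.9 units.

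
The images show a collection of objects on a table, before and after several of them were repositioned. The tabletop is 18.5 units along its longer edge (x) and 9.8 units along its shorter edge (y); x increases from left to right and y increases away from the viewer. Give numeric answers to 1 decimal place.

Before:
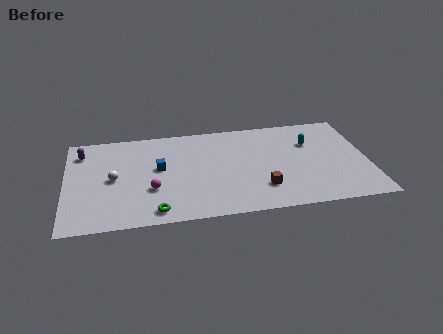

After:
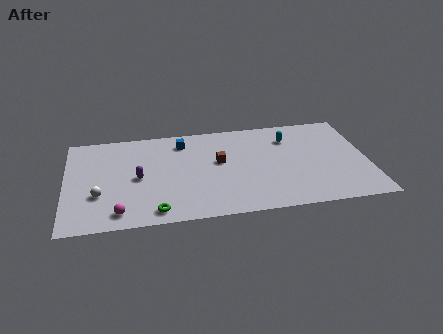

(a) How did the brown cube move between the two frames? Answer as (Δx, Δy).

(-2.5, 3.1)

From the two frames, the brown cube sits at roughly (11.9, 2.5) before and (9.4, 5.6) after.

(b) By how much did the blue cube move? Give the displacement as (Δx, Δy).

(1.5, 2.5)

From the two frames, the blue cube sits at roughly (5.7, 5.5) before and (7.2, 8.0) after.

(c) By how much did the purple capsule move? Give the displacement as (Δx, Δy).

(3.4, -3.1)

From the two frames, the purple capsule sits at roughly (1.0, 7.8) before and (4.4, 4.7) after.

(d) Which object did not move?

the green torus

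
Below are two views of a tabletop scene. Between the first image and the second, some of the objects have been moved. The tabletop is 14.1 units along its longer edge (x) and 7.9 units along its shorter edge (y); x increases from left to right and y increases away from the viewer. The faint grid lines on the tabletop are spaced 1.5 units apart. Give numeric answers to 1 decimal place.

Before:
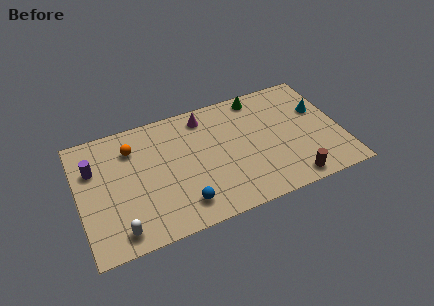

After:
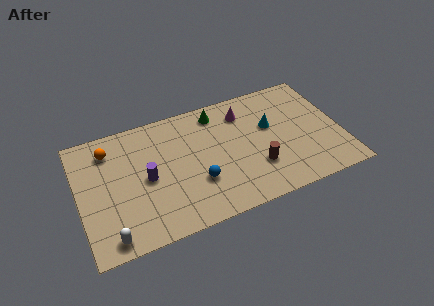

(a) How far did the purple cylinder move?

3.1

The purple cylinder moved from about (0.9, 5.4) to (3.6, 3.8), a distance of √(2.7² + 1.6²) ≈ 3.1.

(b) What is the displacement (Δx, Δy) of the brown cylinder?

(-1.7, 1.5)

From the two frames, the brown cylinder sits at roughly (11.1, 0.9) before and (9.4, 2.4) after.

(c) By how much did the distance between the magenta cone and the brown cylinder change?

-3.3

Before: roughly 7.1 units apart; after: 3.8. That's 3.3 units closer together.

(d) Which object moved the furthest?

the purple cylinder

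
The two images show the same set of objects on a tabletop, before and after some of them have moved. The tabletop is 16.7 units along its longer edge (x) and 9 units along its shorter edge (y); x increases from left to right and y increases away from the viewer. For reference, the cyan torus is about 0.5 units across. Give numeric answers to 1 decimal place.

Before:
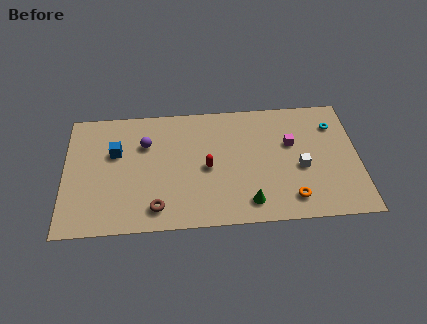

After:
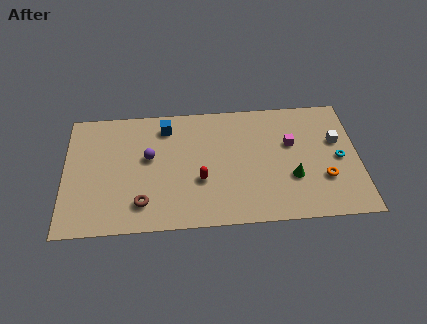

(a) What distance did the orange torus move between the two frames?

2.3

The orange torus moved from about (12.8, 1.6) to (14.7, 2.9), a distance of √(1.9² + 1.3²) ≈ 2.3.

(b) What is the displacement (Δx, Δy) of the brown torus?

(-0.8, 0.4)

From the two frames, the brown torus sits at roughly (5.2, 1.5) before and (4.4, 1.9) after.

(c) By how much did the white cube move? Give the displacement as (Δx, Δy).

(2.1, 1.8)

The white cube started near (13.4, 3.8) and ended near (15.5, 5.6).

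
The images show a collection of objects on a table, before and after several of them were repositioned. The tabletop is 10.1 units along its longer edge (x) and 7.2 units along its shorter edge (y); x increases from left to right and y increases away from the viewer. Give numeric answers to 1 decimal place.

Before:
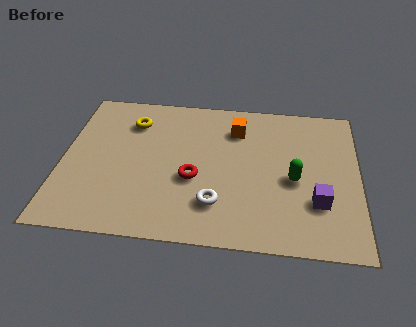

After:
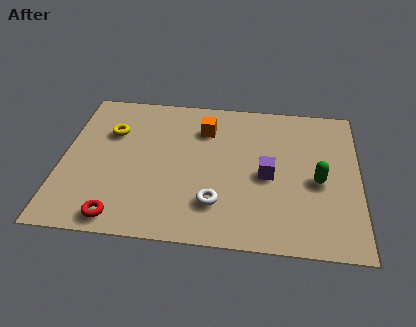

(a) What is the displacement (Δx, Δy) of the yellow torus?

(-0.7, -0.6)

From the two frames, the yellow torus sits at roughly (2.3, 5.5) before and (1.6, 4.9) after.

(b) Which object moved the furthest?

the red torus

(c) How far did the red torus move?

3.2

The red torus moved from about (4.5, 2.9) to (2.1, 0.8), a distance of √(2.4² + 2.1²) ≈ 3.2.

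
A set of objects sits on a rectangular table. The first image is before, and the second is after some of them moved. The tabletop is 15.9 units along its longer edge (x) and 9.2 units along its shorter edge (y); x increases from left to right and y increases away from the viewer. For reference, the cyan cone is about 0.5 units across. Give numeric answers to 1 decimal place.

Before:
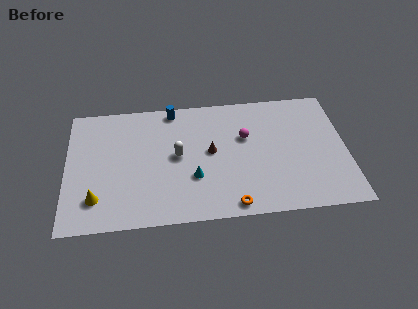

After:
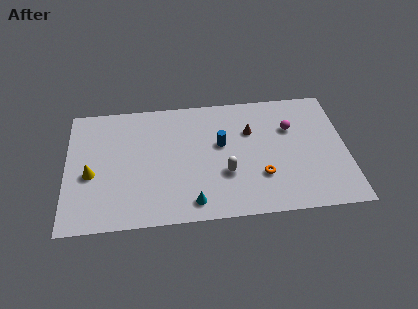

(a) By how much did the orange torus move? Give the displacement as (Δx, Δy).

(1.7, 1.9)

From the two frames, the orange torus sits at roughly (9.3, 0.9) before and (11.0, 2.8) after.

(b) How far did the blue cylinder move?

4.0

The blue cylinder was near (6.1, 8.3) before and (8.8, 5.4) after, so it travelled √(2.7² + 2.9²) ≈ 4.0 units.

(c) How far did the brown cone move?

2.6

The brown cone was near (8.2, 4.9) before and (10.5, 6.2) after, so it travelled √(2.3² + 1.3²) ≈ 2.6 units.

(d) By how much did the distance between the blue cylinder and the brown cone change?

-2.1

The distance was about 4.0 in the first image and 1.9 in the second, so they moved 2.1 units closer together.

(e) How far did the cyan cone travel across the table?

1.8

The cyan cone was near (7.2, 3.1) before and (7.1, 1.3) after, so it travelled √(0.1² + 1.8²) ≈ 1.8 units.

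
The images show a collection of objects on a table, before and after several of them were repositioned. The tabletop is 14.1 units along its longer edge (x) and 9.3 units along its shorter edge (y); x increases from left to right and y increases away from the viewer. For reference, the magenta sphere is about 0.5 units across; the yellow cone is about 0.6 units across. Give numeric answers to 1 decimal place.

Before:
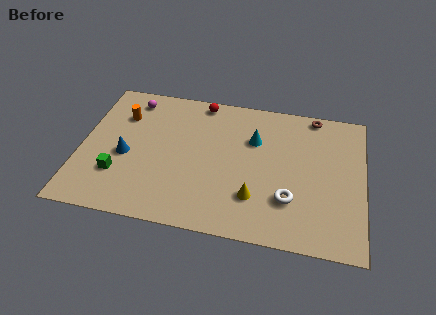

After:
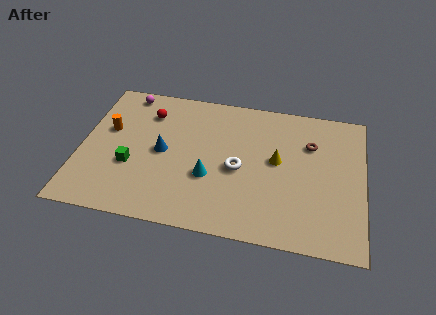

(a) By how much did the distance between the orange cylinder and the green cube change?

-1.4

They were about 4.0 units apart before and 2.6 after — 1.4 units closer together.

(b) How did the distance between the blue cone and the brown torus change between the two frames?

-2.7

Before: roughly 10.2 units apart; after: 7.5. That's 2.7 units closer together.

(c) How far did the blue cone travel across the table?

1.9

The blue cone was near (2.3, 4.0) before and (4.1, 4.6) after, so it travelled √(1.8² + 0.6²) ≈ 1.9 units.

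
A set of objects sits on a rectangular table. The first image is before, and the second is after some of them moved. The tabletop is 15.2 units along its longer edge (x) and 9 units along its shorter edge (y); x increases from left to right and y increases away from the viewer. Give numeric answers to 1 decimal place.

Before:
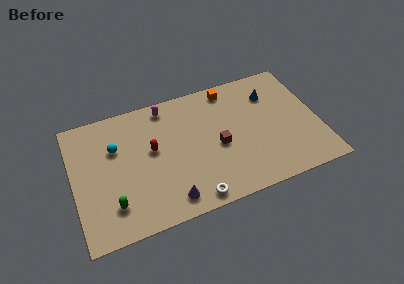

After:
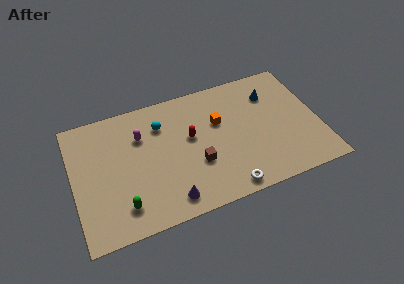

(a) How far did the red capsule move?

2.4

The red capsule moved from about (4.9, 5.1) to (7.3, 5.2), a distance of √(2.4² + 0.1²) ≈ 2.4.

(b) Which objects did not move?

the purple cone and the blue cone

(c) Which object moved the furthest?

the cyan sphere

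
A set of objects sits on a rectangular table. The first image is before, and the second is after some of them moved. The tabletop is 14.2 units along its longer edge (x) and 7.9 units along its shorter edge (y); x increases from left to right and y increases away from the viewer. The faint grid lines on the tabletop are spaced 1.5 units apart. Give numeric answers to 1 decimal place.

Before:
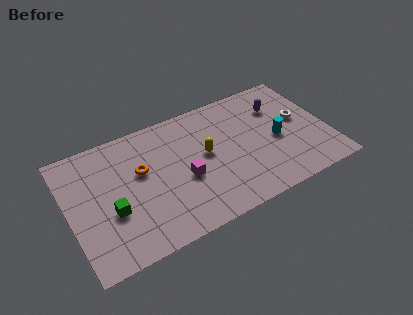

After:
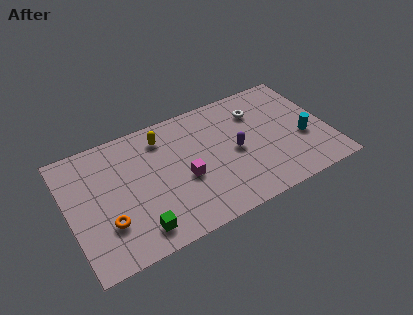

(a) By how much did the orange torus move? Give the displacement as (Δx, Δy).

(-2.1, -2.4)

From the two frames, the orange torus sits at roughly (4.0, 4.8) before and (1.9, 2.4) after.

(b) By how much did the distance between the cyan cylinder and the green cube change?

+0.4

They were about 9.2 units apart before and 9.6 after — 0.4 units further apart.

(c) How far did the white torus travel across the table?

2.7

The white torus was near (12.8, 4.4) before and (10.6, 5.9) after, so it travelled √(2.2² + 1.5²) ≈ 2.7 units.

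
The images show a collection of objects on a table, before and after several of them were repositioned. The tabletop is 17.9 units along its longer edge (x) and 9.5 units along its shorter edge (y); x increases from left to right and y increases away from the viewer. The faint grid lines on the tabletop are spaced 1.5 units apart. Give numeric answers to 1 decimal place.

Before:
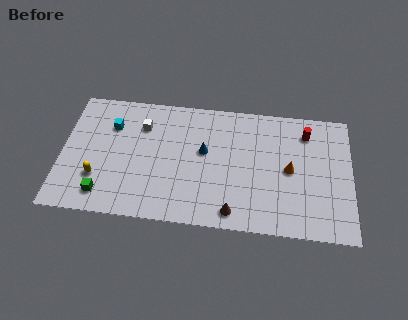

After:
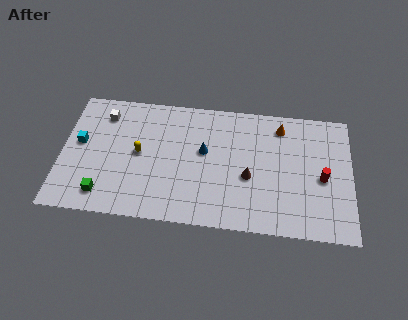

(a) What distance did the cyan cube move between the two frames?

2.4

From (3.0, 6.8) to (1.1, 5.3), the cyan cube covered √(1.9² + 1.5²) ≈ 2.4 units.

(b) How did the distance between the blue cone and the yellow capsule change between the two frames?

-3.0

The distance was about 7.0 in the first image and 4.0 in the second, so they moved 3.0 units closer together.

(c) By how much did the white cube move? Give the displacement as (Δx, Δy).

(-2.4, 0.6)

The white cube started near (4.9, 7.0) and ended near (2.5, 7.6).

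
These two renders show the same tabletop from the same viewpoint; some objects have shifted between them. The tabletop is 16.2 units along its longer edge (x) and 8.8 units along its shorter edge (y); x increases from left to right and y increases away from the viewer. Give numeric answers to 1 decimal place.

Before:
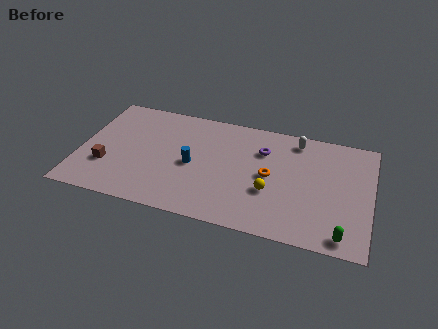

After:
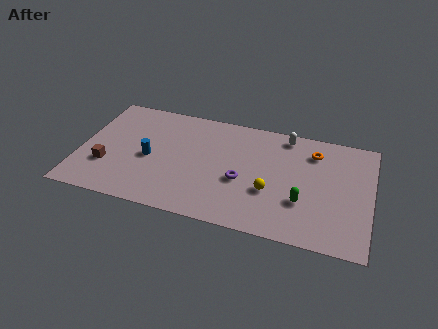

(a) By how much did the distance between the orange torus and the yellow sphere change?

+3.1

The distance was about 1.2 in the first image and 4.3 in the second, so they moved 3.1 units further apart.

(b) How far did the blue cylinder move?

2.4

From (6.3, 4.1) to (3.9, 4.0), the blue cylinder covered √(2.4² + 0.1²) ≈ 2.4 units.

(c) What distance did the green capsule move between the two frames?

3.0

The green capsule was near (14.8, 1.0) before and (12.5, 2.9) after, so it travelled √(2.3² + 1.9²) ≈ 3.0 units.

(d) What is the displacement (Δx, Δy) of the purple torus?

(-1.0, -2.7)

The purple torus was at about (10.1, 6.3) and moved to about (9.1, 3.6).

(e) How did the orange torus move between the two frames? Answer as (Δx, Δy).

(2.3, 2.5)

The orange torus started near (10.6, 4.4) and ended near (12.9, 6.9).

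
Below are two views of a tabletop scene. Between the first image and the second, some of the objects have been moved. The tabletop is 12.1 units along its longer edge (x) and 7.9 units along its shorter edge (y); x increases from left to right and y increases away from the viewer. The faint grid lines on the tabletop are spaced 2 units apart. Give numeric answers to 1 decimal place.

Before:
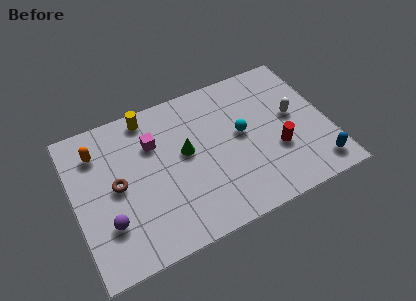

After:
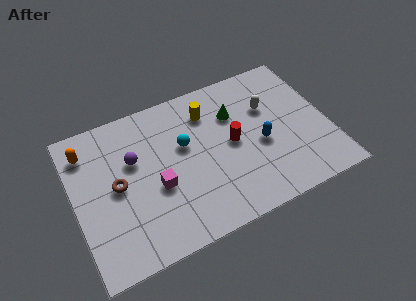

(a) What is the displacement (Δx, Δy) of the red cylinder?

(-2.0, 1.2)

The red cylinder started near (9.5, 2.8) and ended near (7.5, 4.0).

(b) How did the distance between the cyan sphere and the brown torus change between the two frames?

-2.6

The distance was about 6.0 in the first image and 3.4 in the second, so they moved 2.6 units closer together.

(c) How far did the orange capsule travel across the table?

0.5

The orange capsule moved from about (1.3, 6.1) to (0.8, 6.3), a distance of √(0.5² + 0.2²) ≈ 0.5.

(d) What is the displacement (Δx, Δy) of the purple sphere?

(1.5, 2.7)

From the two frames, the purple sphere sits at roughly (1.4, 2.3) before and (2.9, 5.0) after.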